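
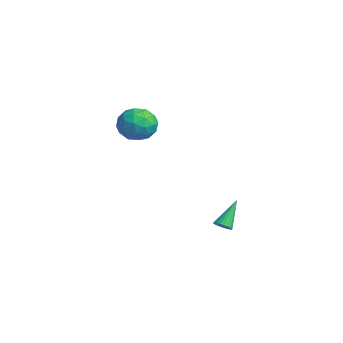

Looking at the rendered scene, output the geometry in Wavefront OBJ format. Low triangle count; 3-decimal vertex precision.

v 4.064 0.872 -0.82
v 4.557 0.945 -0.641
v 3.396 1.908 0.6
v 4.533 1.116 -0.777
v 4.427 1.245 -0.921
v 4.258 1.31 -1.048
v 4.056 1.299 -1.135
v 3.855 1.214 -1.167
v 3.691 1.07 -1.14
v 3.59 0.892 -1.057
v 3.572 0.711 -0.934
v 3.639 0.557 -0.79
v 3.779 0.458 -0.652
v 3.969 0.431 -0.543
v 4.175 0.48 -0.482
v 4.362 0.597 -0.479
v 4.497 0.761 -0.535
v -2.445 -0.827 3.15
v -1.943 -1.219 4.166
v -4.197 -1.301 3.834
v -3.695 -1.693 4.85
v -3.7 -0.521 4.597
v -2.617 -0.228 4.175
v -3.523 -2.292 3.825
v -2.44 -1.999 3.403
v -2.609 -2.125 4.583
v -2.718 -1.03 5.06
v -3.422 -1.49 2.94
v -3.531 -0.395 3.417
v -2.04 -0.982 3.598
v -4.1 -1.538 4.402
v -4.103 -0.85 4.254
v -3.808 -1.08 4.851
v -2.437 -0.399 3.603
v -2.141 -0.63 4.2
v -3.174 -0.219 4.454
v -3.999 -1.89 3.8
v -3.703 -2.121 4.397
v -2.332 -1.44 3.149
v -2.037 -1.67 3.746
v -2.966 -2.301 3.546
v -2.136 -1.744 4.44
v -3.166 -2.023 4.842
v -3.065 -2.374 4.24
v -2.429 -2.202 3.991
v -2.201 -1.101 4.72
v -3.23 -1.38 5.122
v -3.234 -0.691 4.974
v -2.597 -0.519 4.726
v -2.592 -1.633 4.965
v -2.91 -1.14 2.878
v -3.939 -1.419 3.28
v -3.543 -2.001 3.274
v -2.906 -1.829 3.026
v -2.974 -0.497 3.158
v -4.004 -0.776 3.56
v -3.711 -0.318 4.009
v -3.075 -0.146 3.76
v -3.548 -0.887 3.035
f 2 1 4
f 2 4 3
f 4 1 5
f 4 5 3
f 5 1 6
f 5 6 3
f 6 1 7
f 6 7 3
f 7 1 8
f 7 8 3
f 8 1 9
f 8 9 3
f 9 1 10
f 9 10 3
f 10 1 11
f 10 11 3
f 11 1 12
f 11 12 3
f 12 1 13
f 12 13 3
f 13 1 14
f 13 14 3
f 14 1 15
f 14 15 3
f 15 1 16
f 15 16 3
f 16 1 17
f 16 17 3
f 17 1 2
f 17 2 3
f 18 55 34
f 55 29 58
f 34 58 23
f 55 58 34
f 18 34 30
f 34 23 35
f 30 35 19
f 34 35 30
f 18 30 39
f 30 19 40
f 39 40 25
f 30 40 39
f 18 39 51
f 39 25 54
f 51 54 28
f 39 54 51
f 18 51 55
f 51 28 59
f 55 59 29
f 51 59 55
f 19 35 46
f 35 23 49
f 46 49 27
f 35 49 46
f 23 58 36
f 58 29 57
f 36 57 22
f 58 57 36
f 29 59 56
f 59 28 52
f 56 52 20
f 59 52 56
f 28 54 53
f 54 25 41
f 53 41 24
f 54 41 53
f 25 40 45
f 40 19 42
f 45 42 26
f 40 42 45
f 21 47 33
f 47 27 48
f 33 48 22
f 47 48 33
f 21 33 31
f 33 22 32
f 31 32 20
f 33 32 31
f 21 31 38
f 31 20 37
f 38 37 24
f 31 37 38
f 21 38 43
f 38 24 44
f 43 44 26
f 38 44 43
f 21 43 47
f 43 26 50
f 47 50 27
f 43 50 47
f 22 48 36
f 48 27 49
f 36 49 23
f 48 49 36
f 20 32 56
f 32 22 57
f 56 57 29
f 32 57 56
f 24 37 53
f 37 20 52
f 53 52 28
f 37 52 53
f 26 44 45
f 44 24 41
f 45 41 25
f 44 41 45
f 27 50 46
f 50 26 42
f 46 42 19
f 50 42 46



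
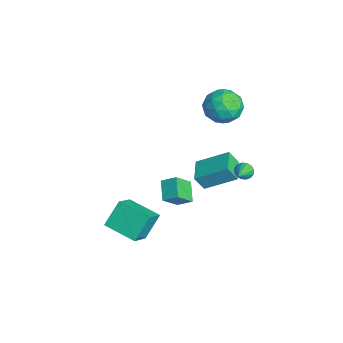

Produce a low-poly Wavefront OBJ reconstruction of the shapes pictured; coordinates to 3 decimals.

v -3.592 3.004 2.853
v -2.809 2.422 3.323
v -4.791 1.878 3.457
v -4.008 1.296 3.927
v -4.253 2.28 4.306
v -3.512 2.976 3.933
v -4.088 1.324 2.847
v -3.347 2.02 2.474
v -3.115 1.384 3.319
v -3.217 1.975 4.221
v -4.383 2.325 2.559
v -4.485 2.916 3.461
v -3.095 2.812 3.036
v -4.505 1.488 3.744
v -4.649 2.066 3.967
v -4.189 1.724 4.244
v -3.508 3.138 3.394
v -3.048 2.796 3.67
v -3.897 2.712 4.248
v -4.552 1.504 3.11
v -4.092 1.162 3.386
v -3.411 2.576 2.536
v -2.951 2.234 2.813
v -3.703 1.588 2.532
v -2.815 1.86 3.309
v -3.52 1.197 3.664
v -3.567 1.214 3.029
v -3.131 1.623 2.81
v -2.875 2.207 3.839
v -3.58 1.545 4.194
v -3.724 2.124 4.417
v -3.288 2.533 4.198
v -3.055 1.597 3.837
v -4.02 2.755 2.586
v -4.725 2.093 2.941
v -4.312 1.767 2.582
v -3.876 2.176 2.363
v -4.08 3.103 3.116
v -4.785 2.44 3.471
v -4.469 2.677 3.97
v -4.033 3.086 3.751
v -4.545 2.703 2.943
v -4.011 -0.921 -2.218
v -3.662 -0.216 -1.74
v -4.436 -0.083 -3.145
v -4.087 0.622 -2.668
v -2.953 -1.042 -2.812
v -2.604 -0.337 -2.335
v -3.378 -0.204 -3.74
v -3.029 0.501 -3.262
v -2.009 2.858 -0.258
v -1.726 2.905 -0.68
v -0.971 2.322 0.378
v -1.69 3.131 -0.548
v -1.74 3.284 -0.339
v -1.862 3.322 -0.108
v -2.023 3.236 0.083
v -2.18 3.049 0.182
v -2.292 2.811 0.163
v -2.328 2.585 0.031
v -2.278 2.432 -0.178
v -2.156 2.393 -0.409
v -1.995 2.479 -0.6
v -1.837 2.666 -0.699
v -2.726 -2.73 -2.21
v -1.711 -3.427 -1.286
v -1.519 -1.442 -2.565
v -0.504 -2.139 -1.641
v -2.196 -3.561 -3.419
v -1.181 -4.258 -2.495
v -0.989 -2.273 -3.774
v 0.026 -2.97 -2.85
v -3.655 1.286 -1.534
v -3.706 0.792 -0.7
v -3.154 2.849 -0.577
v -3.205 2.356 0.256
v -2.355 0.944 -1.656
v -2.406 0.451 -0.823
v -1.854 2.508 -0.7
v -1.905 2.014 0.134
f 1 38 17
f 38 12 41
f 17 41 6
f 38 41 17
f 1 17 13
f 17 6 18
f 13 18 2
f 17 18 13
f 1 13 22
f 13 2 23
f 22 23 8
f 13 23 22
f 1 22 34
f 22 8 37
f 34 37 11
f 22 37 34
f 1 34 38
f 34 11 42
f 38 42 12
f 34 42 38
f 2 18 29
f 18 6 32
f 29 32 10
f 18 32 29
f 6 41 19
f 41 12 40
f 19 40 5
f 41 40 19
f 12 42 39
f 42 11 35
f 39 35 3
f 42 35 39
f 11 37 36
f 37 8 24
f 36 24 7
f 37 24 36
f 8 23 28
f 23 2 25
f 28 25 9
f 23 25 28
f 4 30 16
f 30 10 31
f 16 31 5
f 30 31 16
f 4 16 14
f 16 5 15
f 14 15 3
f 16 15 14
f 4 14 21
f 14 3 20
f 21 20 7
f 14 20 21
f 4 21 26
f 21 7 27
f 26 27 9
f 21 27 26
f 4 26 30
f 26 9 33
f 30 33 10
f 26 33 30
f 5 31 19
f 31 10 32
f 19 32 6
f 31 32 19
f 3 15 39
f 15 5 40
f 39 40 12
f 15 40 39
f 7 20 36
f 20 3 35
f 36 35 11
f 20 35 36
f 9 27 28
f 27 7 24
f 28 24 8
f 27 24 28
f 10 33 29
f 33 9 25
f 29 25 2
f 33 25 29
f 44 46 43
f 47 44 43
f 43 46 45
f 45 47 43
f 44 50 46
f 48 44 47
f 48 50 44
f 46 50 45
f 49 47 45
f 45 50 49
f 49 48 47
f 50 48 49
f 52 51 54
f 52 54 53
f 54 51 55
f 54 55 53
f 55 51 56
f 55 56 53
f 56 51 57
f 56 57 53
f 57 51 58
f 57 58 53
f 58 51 59
f 58 59 53
f 59 51 60
f 59 60 53
f 60 51 61
f 60 61 53
f 61 51 62
f 61 62 53
f 62 51 63
f 62 63 53
f 63 51 64
f 63 64 53
f 64 51 52
f 64 52 53
f 66 68 65
f 69 66 65
f 65 68 67
f 67 69 65
f 66 72 68
f 70 66 69
f 70 72 66
f 68 72 67
f 71 69 67
f 67 72 71
f 71 70 69
f 72 70 71
f 74 76 73
f 77 74 73
f 73 76 75
f 75 77 73
f 74 80 76
f 78 74 77
f 78 80 74
f 76 80 75
f 79 77 75
f 75 80 79
f 79 78 77
f 80 78 79



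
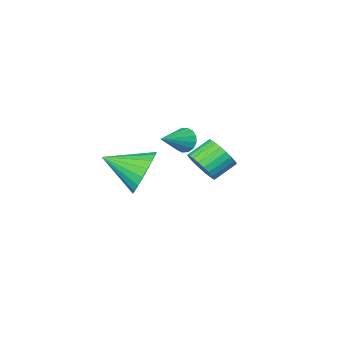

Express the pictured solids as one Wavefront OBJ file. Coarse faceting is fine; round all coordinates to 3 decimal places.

v -1.118 0.383 0.017
v -0.736 0.198 0.659
v -1.679 0.211 1.225
v -2.062 0.397 0.583
v -0.726 0.498 0.669
v -1.669 0.511 1.235
v -0.775 0.78 0.58
v -1.718 0.794 1.146
v -0.877 1.003 0.406
v -1.82 1.016 0.971
v -1.015 1.13 0.172
v -1.958 1.144 0.737
v -1.169 1.145 -0.086
v -2.112 1.158 0.48
v -1.316 1.043 -0.328
v -2.259 1.056 0.238
v -1.432 0.841 -0.517
v -2.375 0.854 0.049
v -1.501 0.569 -0.625
v -2.444 0.582 -0.059
v -1.511 0.269 -0.635
v -2.454 0.282 -0.069
v -1.462 -0.014 -0.546
v -2.405 -0 0.02
v -1.36 -0.236 -0.371
v -2.303 -0.223 0.194
v -1.222 -0.364 -0.137
v -2.165 -0.35 0.428
v -1.068 -0.378 0.12
v -2.011 -0.365 0.686
v -0.921 -0.276 0.362
v -1.864 -0.263 0.928
v -0.805 -0.074 0.551
v -1.748 -0.061 1.117
v -0.155 0.822 2
v 0.116 0.693 1.515
v 1.035 1.138 2.58
v 0.05 0.98 1.493
v -0.07 1.225 1.606
v -0.213 1.361 1.825
v -0.34 1.353 2.091
v -0.418 1.202 2.333
v -0.425 0.95 2.486
v -0.36 0.663 2.508
v -0.239 0.419 2.395
v -0.096 0.282 2.176
v 0.031 0.291 1.91
v 0.109 0.441 1.668
v 2.451 2.517 1.989
v 3.089 2.808 1.276
v 3.609 1.503 2.611
v 3.166 3.083 1.579
v 3.12 3.259 1.953
v 2.957 3.307 2.333
v 2.708 3.218 2.653
v 2.413 3.008 2.859
v 2.126 2.713 2.914
v 1.894 2.384 2.809
v 1.759 2.078 2.562
v 1.743 1.847 2.217
v 1.85 1.733 1.831
v 2.061 1.754 1.473
v 2.339 1.906 1.205
v 2.636 2.165 1.071
v 2.901 2.484 1.097
f 2 1 5
f 2 5 3
f 3 5 6
f 3 6 4
f 5 1 7
f 5 7 6
f 6 7 8
f 6 8 4
f 7 1 9
f 7 9 8
f 8 9 10
f 8 10 4
f 9 1 11
f 9 11 10
f 10 11 12
f 10 12 4
f 11 1 13
f 11 13 12
f 12 13 14
f 12 14 4
f 13 1 15
f 13 15 14
f 14 15 16
f 14 16 4
f 15 1 17
f 15 17 16
f 16 17 18
f 16 18 4
f 17 1 19
f 17 19 18
f 18 19 20
f 18 20 4
f 19 1 21
f 19 21 20
f 20 21 22
f 20 22 4
f 21 1 23
f 21 23 22
f 22 23 24
f 22 24 4
f 23 1 25
f 23 25 24
f 24 25 26
f 24 26 4
f 25 1 27
f 25 27 26
f 26 27 28
f 26 28 4
f 27 1 29
f 27 29 28
f 28 29 30
f 28 30 4
f 29 1 31
f 29 31 30
f 30 31 32
f 30 32 4
f 31 1 33
f 31 33 32
f 32 33 34
f 32 34 4
f 33 1 2
f 33 2 34
f 34 2 3
f 34 3 4
f 36 35 38
f 36 38 37
f 38 35 39
f 38 39 37
f 39 35 40
f 39 40 37
f 40 35 41
f 40 41 37
f 41 35 42
f 41 42 37
f 42 35 43
f 42 43 37
f 43 35 44
f 43 44 37
f 44 35 45
f 44 45 37
f 45 35 46
f 45 46 37
f 46 35 47
f 46 47 37
f 47 35 48
f 47 48 37
f 48 35 36
f 48 36 37
f 50 49 52
f 50 52 51
f 52 49 53
f 52 53 51
f 53 49 54
f 53 54 51
f 54 49 55
f 54 55 51
f 55 49 56
f 55 56 51
f 56 49 57
f 56 57 51
f 57 49 58
f 57 58 51
f 58 49 59
f 58 59 51
f 59 49 60
f 59 60 51
f 60 49 61
f 60 61 51
f 61 49 62
f 61 62 51
f 62 49 63
f 62 63 51
f 63 49 64
f 63 64 51
f 64 49 65
f 64 65 51
f 65 49 50
f 65 50 51



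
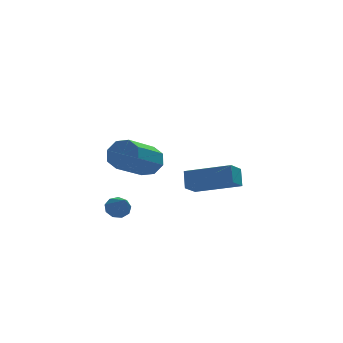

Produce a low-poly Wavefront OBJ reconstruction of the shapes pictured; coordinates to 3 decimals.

v -1.637 0.074 -0.78
v -1.107 0.081 -0.805
v -1.583 -0.974 0.1
v -1.222 0.298 -0.538
v -1.53 0.411 -0.385
v -1.889 0.366 -0.417
v -2.129 0.185 -0.619
v -2.139 -0.048 -0.896
v -1.914 -0.224 -1.119
v -1.559 -0.261 -1.184
v -1.24 -0.14 -1.059
v 2.632 4.303 -2.417
v 2.041 3.731 -1.866
v 2.74 4.876 -1.705
v 2.149 4.304 -1.154
v 4.331 3.176 -1.766
v 3.74 2.604 -1.215
v 4.439 3.749 -1.054
v 3.848 3.177 -0.503
v -0.421 0.152 1.563
v -0.121 0.375 2.19
v -1.358 -0.688 3.163
v -1.659 -0.912 2.537
v -0.538 0.707 2.023
v -1.775 -0.356 2.996
v -0.886 0.714 1.586
v -2.124 -0.35 2.559
v -0.963 0.391 1.137
v -2.2 -0.672 2.11
v -0.722 -0.072 0.937
v -1.959 -1.135 1.91
v -0.305 -0.404 1.104
v -1.542 -1.467 2.077
v 0.044 -0.41 1.541
v -1.194 -1.474 2.514
v 0.12 -0.088 1.99
v -1.117 -1.151 2.963
f 2 1 4
f 2 4 3
f 4 1 5
f 4 5 3
f 5 1 6
f 5 6 3
f 6 1 7
f 6 7 3
f 7 1 8
f 7 8 3
f 8 1 9
f 8 9 3
f 9 1 10
f 9 10 3
f 10 1 11
f 10 11 3
f 11 1 2
f 11 2 3
f 13 15 12
f 16 13 12
f 12 15 14
f 14 16 12
f 13 19 15
f 17 13 16
f 17 19 13
f 15 19 14
f 18 16 14
f 14 19 18
f 18 17 16
f 19 17 18
f 21 20 24
f 21 24 22
f 22 24 25
f 22 25 23
f 24 20 26
f 24 26 25
f 25 26 27
f 25 27 23
f 26 20 28
f 26 28 27
f 27 28 29
f 27 29 23
f 28 20 30
f 28 30 29
f 29 30 31
f 29 31 23
f 30 20 32
f 30 32 31
f 31 32 33
f 31 33 23
f 32 20 34
f 32 34 33
f 33 34 35
f 33 35 23
f 34 20 36
f 34 36 35
f 35 36 37
f 35 37 23
f 36 20 21
f 36 21 37
f 37 21 22
f 37 22 23



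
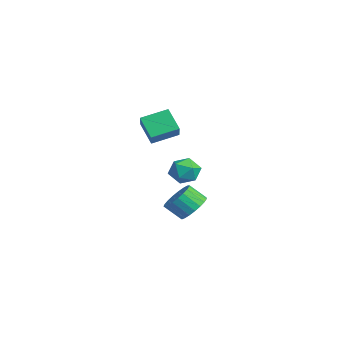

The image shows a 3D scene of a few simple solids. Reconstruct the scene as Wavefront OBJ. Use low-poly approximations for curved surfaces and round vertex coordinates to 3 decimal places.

v 1.711 1.659 -0.898
v 2.124 1.964 -0.091
v 1.836 0.196 -0.409
v 2.249 0.501 0.398
v 1.323 0.68 0.237
v 1.246 1.585 -0.065
v 2.714 0.575 -0.435
v 2.637 1.48 -0.737
v 2.744 1.294 0.195
v 1.885 1.359 0.611
v 2.075 0.801 -1.111
v 1.216 0.866 -0.695
v 0.443 -0.32 1.339
v -0.495 -0.665 2.471
v 0.494 1.216 1.85
v -0.445 0.871 2.981
v 1.625 -0.651 2.219
v 0.686 -0.996 3.35
v 1.675 0.885 2.729
v 0.737 0.54 3.861
v -1.09 2.507 -4.415
v -0.421 1.809 -4.8
v -0.822 0.935 -3.91
v -1.49 1.633 -3.525
v -0.182 2.006 -4.498
v -0.583 1.132 -3.609
v -0.1 2.29 -4.182
v -0.5 1.416 -3.293
v -0.188 2.611 -3.907
v -0.589 1.737 -3.017
v -0.433 2.914 -3.719
v -0.833 2.04 -2.829
v -0.791 3.147 -3.651
v -1.192 2.273 -2.762
v -1.201 3.269 -3.716
v -1.601 2.395 -2.826
v -1.592 3.26 -3.901
v -1.992 2.385 -3.012
v -1.895 3.12 -4.176
v -2.296 2.246 -3.286
v -2.06 2.874 -4.491
v -2.46 2 -3.601
v -2.057 2.565 -4.793
v -2.457 1.691 -3.904
v -1.886 2.246 -5.03
v -2.287 1.371 -4.141
v -1.578 1.972 -5.161
v -1.979 1.098 -4.271
v -1.186 1.79 -5.162
v -1.586 0.916 -4.273
v -0.776 1.733 -5.035
v -1.177 0.859 -4.145
f 1 12 6
f 1 6 2
f 1 2 8
f 1 8 11
f 1 11 12
f 2 6 10
f 6 12 5
f 12 11 3
f 11 8 7
f 8 2 9
f 4 10 5
f 4 5 3
f 4 3 7
f 4 7 9
f 4 9 10
f 5 10 6
f 3 5 12
f 7 3 11
f 9 7 8
f 10 9 2
f 14 16 13
f 17 14 13
f 13 16 15
f 15 17 13
f 14 20 16
f 18 14 17
f 18 20 14
f 16 20 15
f 19 17 15
f 15 20 19
f 19 18 17
f 20 18 19
f 22 21 25
f 22 25 23
f 23 25 26
f 23 26 24
f 25 21 27
f 25 27 26
f 26 27 28
f 26 28 24
f 27 21 29
f 27 29 28
f 28 29 30
f 28 30 24
f 29 21 31
f 29 31 30
f 30 31 32
f 30 32 24
f 31 21 33
f 31 33 32
f 32 33 34
f 32 34 24
f 33 21 35
f 33 35 34
f 34 35 36
f 34 36 24
f 35 21 37
f 35 37 36
f 36 37 38
f 36 38 24
f 37 21 39
f 37 39 38
f 38 39 40
f 38 40 24
f 39 21 41
f 39 41 40
f 40 41 42
f 40 42 24
f 41 21 43
f 41 43 42
f 42 43 44
f 42 44 24
f 43 21 45
f 43 45 44
f 44 45 46
f 44 46 24
f 45 21 47
f 45 47 46
f 46 47 48
f 46 48 24
f 47 21 49
f 47 49 48
f 48 49 50
f 48 50 24
f 49 21 51
f 49 51 50
f 50 51 52
f 50 52 24
f 51 21 22
f 51 22 52
f 52 22 23
f 52 23 24



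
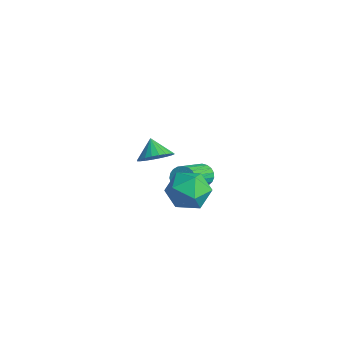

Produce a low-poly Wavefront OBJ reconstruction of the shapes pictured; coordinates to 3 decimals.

v -1.202 4.149 -3.511
v -1.011 3.843 -4.099
v -0.186 2.205 -2.977
v -0.378 2.511 -2.389
v -0.78 4.002 -4.036
v 0.044 2.363 -2.915
v -0.622 4.186 -3.883
v 0.202 2.548 -2.761
v -0.565 4.364 -3.665
v 0.259 2.726 -2.544
v -0.618 4.505 -3.421
v 0.207 2.866 -2.299
v -0.772 4.584 -3.192
v 0.053 2.946 -2.07
v -1 4.588 -3.018
v -0.175 2.95 -1.897
v -1.263 4.516 -2.93
v -0.439 2.878 -1.808
v -1.516 4.381 -2.942
v -0.691 2.743 -1.82
v -1.714 4.206 -3.052
v -0.89 2.567 -1.93
v -1.824 4.021 -3.242
v -1 2.382 -2.12
v -1.827 3.858 -3.478
v -1.002 2.219 -2.356
v -1.721 3.745 -3.72
v -0.897 2.107 -2.598
v -1.526 3.703 -3.925
v -0.701 2.064 -2.804
v -1.275 3.737 -4.06
v -0.45 2.099 -2.938
v 2.966 -1.004 3.021
v 3.585 -0.838 3.61
v 2.214 -0.816 3.759
v 3.533 -0.529 3.479
v 3.396 -0.292 3.278
v 3.192 -0.164 3.038
v 2.955 -0.163 2.796
v 2.719 -0.291 2.588
v 2.52 -0.527 2.446
v 2.39 -0.836 2.391
v 2.347 -1.17 2.433
v 2.399 -1.479 2.564
v 2.536 -1.715 2.764
v 2.74 -1.844 3.004
v 2.977 -1.844 3.246
v 3.213 -1.717 3.454
v 3.412 -1.481 3.596
v 3.542 -1.172 3.651
v 1.434 2.591 -2.233
v 2.289 2.497 -1.37
v 0.751 0.803 -1.75
v 1.606 0.709 -0.887
v 0.695 1.509 -0.757
v 1.117 2.614 -1.056
v 1.923 0.686 -2.064
v 2.345 1.791 -2.363
v 2.592 1.32 -1.265
v 1.833 1.828 -0.457
v 1.207 1.472 -2.663
v 0.448 1.98 -1.855
f 2 1 5
f 2 5 3
f 3 5 6
f 3 6 4
f 5 1 7
f 5 7 6
f 6 7 8
f 6 8 4
f 7 1 9
f 7 9 8
f 8 9 10
f 8 10 4
f 9 1 11
f 9 11 10
f 10 11 12
f 10 12 4
f 11 1 13
f 11 13 12
f 12 13 14
f 12 14 4
f 13 1 15
f 13 15 14
f 14 15 16
f 14 16 4
f 15 1 17
f 15 17 16
f 16 17 18
f 16 18 4
f 17 1 19
f 17 19 18
f 18 19 20
f 18 20 4
f 19 1 21
f 19 21 20
f 20 21 22
f 20 22 4
f 21 1 23
f 21 23 22
f 22 23 24
f 22 24 4
f 23 1 25
f 23 25 24
f 24 25 26
f 24 26 4
f 25 1 27
f 25 27 26
f 26 27 28
f 26 28 4
f 27 1 29
f 27 29 28
f 28 29 30
f 28 30 4
f 29 1 31
f 29 31 30
f 30 31 32
f 30 32 4
f 31 1 2
f 31 2 32
f 32 2 3
f 32 3 4
f 34 33 36
f 34 36 35
f 36 33 37
f 36 37 35
f 37 33 38
f 37 38 35
f 38 33 39
f 38 39 35
f 39 33 40
f 39 40 35
f 40 33 41
f 40 41 35
f 41 33 42
f 41 42 35
f 42 33 43
f 42 43 35
f 43 33 44
f 43 44 35
f 44 33 45
f 44 45 35
f 45 33 46
f 45 46 35
f 46 33 47
f 46 47 35
f 47 33 48
f 47 48 35
f 48 33 49
f 48 49 35
f 49 33 50
f 49 50 35
f 50 33 34
f 50 34 35
f 51 62 56
f 51 56 52
f 51 52 58
f 51 58 61
f 51 61 62
f 52 56 60
f 56 62 55
f 62 61 53
f 61 58 57
f 58 52 59
f 54 60 55
f 54 55 53
f 54 53 57
f 54 57 59
f 54 59 60
f 55 60 56
f 53 55 62
f 57 53 61
f 59 57 58
f 60 59 52



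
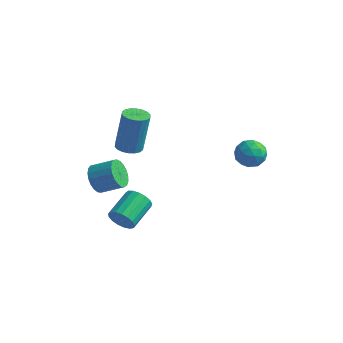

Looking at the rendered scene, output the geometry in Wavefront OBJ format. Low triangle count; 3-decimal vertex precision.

v -1.505 -1.184 0.126
v -1.203 -1.652 0.182
v -1.054 -1.345 1.95
v -1.355 -0.876 1.894
v -1.029 -1.479 0.138
v -0.88 -1.172 1.905
v -0.95 -1.248 0.091
v -0.8 -0.941 1.858
v -0.98 -1.004 0.051
v -0.83 -0.697 1.818
v -1.114 -0.795 0.026
v -0.964 -0.488 1.793
v -1.326 -0.664 0.021
v -1.176 -0.356 1.788
v -1.573 -0.635 0.037
v -1.423 -0.328 1.804
v -1.806 -0.715 0.07
v -1.657 -0.408 1.838
v -1.98 -0.888 0.115
v -1.831 -0.581 1.882
v -2.06 -1.119 0.162
v -1.91 -0.812 1.929
v -2.03 -1.363 0.202
v -1.88 -1.056 1.969
v -1.896 -1.572 0.227
v -1.746 -1.265 1.994
v -1.684 -1.704 0.232
v -1.534 -1.396 1.999
v -1.437 -1.732 0.216
v -1.287 -1.425 1.983
v -1.556 -1.71 -3.953
v -1.273 -1.534 -4.464
v -1.301 -0.253 -4.038
v -1.584 -0.43 -3.527
v -1.557 -1.518 -4.532
v -1.585 -0.237 -4.106
v -1.84 -1.546 -4.467
v -1.868 -0.265 -4.041
v -2.058 -1.611 -4.285
v -2.086 -0.33 -3.859
v -2.161 -1.699 -4.026
v -2.19 -0.419 -3.6
v -2.126 -1.79 -3.751
v -2.154 -0.509 -3.325
v -1.96 -1.863 -3.522
v -1.988 -0.582 -3.096
v -1.701 -1.9 -3.392
v -1.729 -0.619 -2.966
v -1.409 -1.894 -3.39
v -1.437 -0.614 -2.964
v -1.151 -1.846 -3.517
v -1.179 -0.566 -3.092
v -0.985 -1.767 -3.745
v -1.014 -0.486 -3.319
v -0.951 -1.675 -4.019
v -0.979 -0.394 -3.593
v -1.054 -1.591 -4.279
v -1.083 -0.31 -3.853
v 1.575 1.904 -0.756
v 2.098 2.334 -0.909
v 2.302 1.186 -0.291
v 2.825 1.616 -0.444
v 2.36 1.793 0.04
v 1.91 2.237 -0.248
v 2.49 1.283 -0.952
v 2.04 1.727 -1.24
v 2.663 1.951 -1.03
v 2.583 2.266 -0.417
v 1.817 1.254 -0.783
v 1.737 1.569 -0.17
v 1.772 2.182 -0.873
v 2.628 1.338 -0.327
v 2.354 1.442 -0.043
v 2.661 1.695 -0.132
v 1.662 2.125 -0.484
v 1.969 2.378 -0.574
v 2.124 2.06 -0.017
v 2.431 1.142 -0.626
v 2.738 1.395 -0.716
v 1.739 1.825 -1.068
v 2.046 2.078 -1.157
v 2.276 1.46 -1.183
v 2.412 2.21 -1.034
v 2.839 1.787 -0.761
v 2.642 1.592 -1.06
v 2.378 1.853 -1.229
v 2.365 2.395 -0.674
v 2.792 1.973 -0.401
v 2.519 2.077 -0.117
v 2.255 2.338 -0.285
v 2.697 2.169 -0.745
v 1.608 1.547 -0.799
v 2.035 1.125 -0.526
v 2.145 1.182 -0.915
v 1.881 1.443 -1.083
v 1.561 1.733 -0.439
v 1.988 1.31 -0.166
v 2.022 1.667 0.029
v 1.758 1.928 -0.14
v 1.703 1.351 -0.455
v -2.723 -1.689 -1.956
v -2.523 -1.406 -2.54
v -1.656 -1.047 -2.069
v -1.857 -1.331 -1.484
v -2.673 -1.198 -2.423
v -1.806 -0.839 -1.951
v -2.832 -1.074 -2.224
v -1.965 -0.715 -1.753
v -2.972 -1.057 -1.979
v -2.105 -0.698 -1.508
v -3.07 -1.149 -1.73
v -2.203 -0.79 -1.259
v -3.107 -1.335 -1.52
v -2.24 -0.976 -1.049
v -3.078 -1.582 -1.386
v -2.211 -1.223 -0.914
v -2.988 -1.847 -1.349
v -2.121 -1.489 -0.878
v -2.852 -2.085 -1.418
v -1.985 -1.727 -0.947
v -2.694 -2.255 -1.58
v -1.827 -1.897 -1.108
v -2.541 -2.327 -1.806
v -1.674 -1.968 -1.335
v -2.419 -2.289 -2.059
v -1.552 -1.93 -1.587
v -2.351 -2.147 -2.294
v -1.484 -1.788 -1.822
v -2.346 -1.926 -2.47
v -1.479 -1.567 -1.998
v -2.407 -1.664 -2.557
v -1.54 -1.305 -2.086
f 2 1 5
f 2 5 3
f 3 5 6
f 3 6 4
f 5 1 7
f 5 7 6
f 6 7 8
f 6 8 4
f 7 1 9
f 7 9 8
f 8 9 10
f 8 10 4
f 9 1 11
f 9 11 10
f 10 11 12
f 10 12 4
f 11 1 13
f 11 13 12
f 12 13 14
f 12 14 4
f 13 1 15
f 13 15 14
f 14 15 16
f 14 16 4
f 15 1 17
f 15 17 16
f 16 17 18
f 16 18 4
f 17 1 19
f 17 19 18
f 18 19 20
f 18 20 4
f 19 1 21
f 19 21 20
f 20 21 22
f 20 22 4
f 21 1 23
f 21 23 22
f 22 23 24
f 22 24 4
f 23 1 25
f 23 25 24
f 24 25 26
f 24 26 4
f 25 1 27
f 25 27 26
f 26 27 28
f 26 28 4
f 27 1 29
f 27 29 28
f 28 29 30
f 28 30 4
f 29 1 2
f 29 2 30
f 30 2 3
f 30 3 4
f 32 31 35
f 32 35 33
f 33 35 36
f 33 36 34
f 35 31 37
f 35 37 36
f 36 37 38
f 36 38 34
f 37 31 39
f 37 39 38
f 38 39 40
f 38 40 34
f 39 31 41
f 39 41 40
f 40 41 42
f 40 42 34
f 41 31 43
f 41 43 42
f 42 43 44
f 42 44 34
f 43 31 45
f 43 45 44
f 44 45 46
f 44 46 34
f 45 31 47
f 45 47 46
f 46 47 48
f 46 48 34
f 47 31 49
f 47 49 48
f 48 49 50
f 48 50 34
f 49 31 51
f 49 51 50
f 50 51 52
f 50 52 34
f 51 31 53
f 51 53 52
f 52 53 54
f 52 54 34
f 53 31 55
f 53 55 54
f 54 55 56
f 54 56 34
f 55 31 57
f 55 57 56
f 56 57 58
f 56 58 34
f 57 31 32
f 57 32 58
f 58 32 33
f 58 33 34
f 59 96 75
f 96 70 99
f 75 99 64
f 96 99 75
f 59 75 71
f 75 64 76
f 71 76 60
f 75 76 71
f 59 71 80
f 71 60 81
f 80 81 66
f 71 81 80
f 59 80 92
f 80 66 95
f 92 95 69
f 80 95 92
f 59 92 96
f 92 69 100
f 96 100 70
f 92 100 96
f 60 76 87
f 76 64 90
f 87 90 68
f 76 90 87
f 64 99 77
f 99 70 98
f 77 98 63
f 99 98 77
f 70 100 97
f 100 69 93
f 97 93 61
f 100 93 97
f 69 95 94
f 95 66 82
f 94 82 65
f 95 82 94
f 66 81 86
f 81 60 83
f 86 83 67
f 81 83 86
f 62 88 74
f 88 68 89
f 74 89 63
f 88 89 74
f 62 74 72
f 74 63 73
f 72 73 61
f 74 73 72
f 62 72 79
f 72 61 78
f 79 78 65
f 72 78 79
f 62 79 84
f 79 65 85
f 84 85 67
f 79 85 84
f 62 84 88
f 84 67 91
f 88 91 68
f 84 91 88
f 63 89 77
f 89 68 90
f 77 90 64
f 89 90 77
f 61 73 97
f 73 63 98
f 97 98 70
f 73 98 97
f 65 78 94
f 78 61 93
f 94 93 69
f 78 93 94
f 67 85 86
f 85 65 82
f 86 82 66
f 85 82 86
f 68 91 87
f 91 67 83
f 87 83 60
f 91 83 87
f 102 101 105
f 102 105 103
f 103 105 106
f 103 106 104
f 105 101 107
f 105 107 106
f 106 107 108
f 106 108 104
f 107 101 109
f 107 109 108
f 108 109 110
f 108 110 104
f 109 101 111
f 109 111 110
f 110 111 112
f 110 112 104
f 111 101 113
f 111 113 112
f 112 113 114
f 112 114 104
f 113 101 115
f 113 115 114
f 114 115 116
f 114 116 104
f 115 101 117
f 115 117 116
f 116 117 118
f 116 118 104
f 117 101 119
f 117 119 118
f 118 119 120
f 118 120 104
f 119 101 121
f 119 121 120
f 120 121 122
f 120 122 104
f 121 101 123
f 121 123 122
f 122 123 124
f 122 124 104
f 123 101 125
f 123 125 124
f 124 125 126
f 124 126 104
f 125 101 127
f 125 127 126
f 126 127 128
f 126 128 104
f 127 101 129
f 127 129 128
f 128 129 130
f 128 130 104
f 129 101 131
f 129 131 130
f 130 131 132
f 130 132 104
f 131 101 102
f 131 102 132
f 132 102 103
f 132 103 104



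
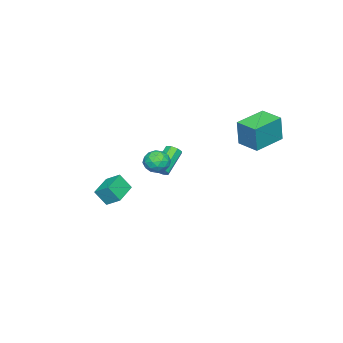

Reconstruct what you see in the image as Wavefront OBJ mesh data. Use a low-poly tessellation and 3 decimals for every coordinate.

v -0.871 -3.179 -4.043
v -0.639 -3.779 -3.126
v -0.858 -2.316 -3.481
v -0.626 -2.916 -2.564
v 0.606 -3.024 -4.316
v 0.838 -3.624 -3.399
v 0.619 -2.161 -3.754
v 0.851 -2.761 -2.837
v -5.129 3.418 0.299
v -4.878 3.423 1.96
v -4.702 4.707 0.23
v -4.451 4.713 1.891
v -3.329 2.807 0.029
v -3.078 2.813 1.69
v -2.902 4.097 -0.04
v -2.651 4.102 1.621
v 3.052 1.872 1.634
v 3.569 1.794 1.086
v 2.351 1.026 1.094
v 2.868 0.948 0.546
v 3.022 0.71 1.248
v 3.455 1.233 1.582
v 2.465 1.587 0.598
v 2.898 2.11 0.932
v 3.206 1.618 0.446
v 3.55 1.076 0.848
v 2.37 1.744 1.332
v 2.714 1.202 1.734
v 3.372 1.907 1.408
v 2.548 0.913 0.772
v 2.638 0.773 1.185
v 2.942 0.727 0.863
v 3.305 1.578 1.699
v 3.609 1.532 1.377
v 3.287 0.895 1.472
v 2.311 1.288 0.803
v 2.615 1.242 0.481
v 2.978 2.093 1.317
v 3.282 2.047 0.995
v 2.633 1.925 0.708
v 3.463 1.758 0.709
v 3.05 1.26 0.392
v 2.814 1.636 0.422
v 3.068 1.943 0.619
v 3.665 1.439 0.945
v 3.253 0.942 0.628
v 3.343 0.802 1.04
v 3.598 1.11 1.237
v 3.451 1.336 0.569
v 2.667 1.878 1.552
v 2.255 1.381 1.235
v 2.322 1.71 0.943
v 2.577 2.018 1.14
v 2.87 1.56 1.788
v 2.457 1.062 1.471
v 2.852 0.877 1.561
v 3.106 1.184 1.758
v 2.469 1.484 1.611
v -2.799 -1.642 -2.956
v -2.568 -1.28 -2.68
v -3.951 -1.216 -1.609
v -4.181 -1.578 -1.884
v -2.785 -1.132 -2.969
v -4.168 -1.068 -1.898
v -3.01 -1.283 -3.25
v -4.393 -1.219 -2.179
v -3.111 -1.644 -3.359
v -4.494 -1.58 -2.287
v -3.029 -2.004 -3.231
v -4.412 -1.94 -2.16
v -2.812 -2.152 -2.942
v -4.195 -2.088 -1.871
v -2.587 -2.001 -2.661
v -3.97 -1.937 -1.59
v -2.486 -1.64 -2.553
v -3.869 -1.576 -1.481
f 2 4 1
f 5 2 1
f 1 4 3
f 3 5 1
f 2 8 4
f 6 2 5
f 6 8 2
f 4 8 3
f 7 5 3
f 3 8 7
f 7 6 5
f 8 6 7
f 10 12 9
f 13 10 9
f 9 12 11
f 11 13 9
f 10 16 12
f 14 10 13
f 14 16 10
f 12 16 11
f 15 13 11
f 11 16 15
f 15 14 13
f 16 14 15
f 17 54 33
f 54 28 57
f 33 57 22
f 54 57 33
f 17 33 29
f 33 22 34
f 29 34 18
f 33 34 29
f 17 29 38
f 29 18 39
f 38 39 24
f 29 39 38
f 17 38 50
f 38 24 53
f 50 53 27
f 38 53 50
f 17 50 54
f 50 27 58
f 54 58 28
f 50 58 54
f 18 34 45
f 34 22 48
f 45 48 26
f 34 48 45
f 22 57 35
f 57 28 56
f 35 56 21
f 57 56 35
f 28 58 55
f 58 27 51
f 55 51 19
f 58 51 55
f 27 53 52
f 53 24 40
f 52 40 23
f 53 40 52
f 24 39 44
f 39 18 41
f 44 41 25
f 39 41 44
f 20 46 32
f 46 26 47
f 32 47 21
f 46 47 32
f 20 32 30
f 32 21 31
f 30 31 19
f 32 31 30
f 20 30 37
f 30 19 36
f 37 36 23
f 30 36 37
f 20 37 42
f 37 23 43
f 42 43 25
f 37 43 42
f 20 42 46
f 42 25 49
f 46 49 26
f 42 49 46
f 21 47 35
f 47 26 48
f 35 48 22
f 47 48 35
f 19 31 55
f 31 21 56
f 55 56 28
f 31 56 55
f 23 36 52
f 36 19 51
f 52 51 27
f 36 51 52
f 25 43 44
f 43 23 40
f 44 40 24
f 43 40 44
f 26 49 45
f 49 25 41
f 45 41 18
f 49 41 45
f 60 59 63
f 60 63 61
f 61 63 64
f 61 64 62
f 63 59 65
f 63 65 64
f 64 65 66
f 64 66 62
f 65 59 67
f 65 67 66
f 66 67 68
f 66 68 62
f 67 59 69
f 67 69 68
f 68 69 70
f 68 70 62
f 69 59 71
f 69 71 70
f 70 71 72
f 70 72 62
f 71 59 73
f 71 73 72
f 72 73 74
f 72 74 62
f 73 59 75
f 73 75 74
f 74 75 76
f 74 76 62
f 75 59 60
f 75 60 76
f 76 60 61
f 76 61 62



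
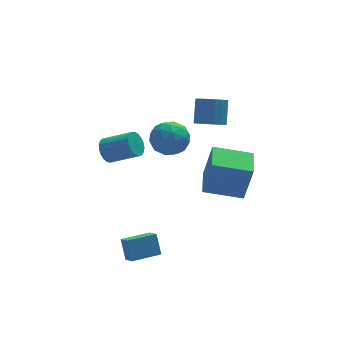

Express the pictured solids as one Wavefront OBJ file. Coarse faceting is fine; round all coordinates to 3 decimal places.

v 0.971 0.897 2.243
v 1.377 1.419 1.741
v 1.715 2.265 2.895
v 1.309 1.743 3.397
v 0.973 1.566 1.752
v 1.312 2.412 2.906
v 0.569 1.534 1.894
v 0.907 2.38 3.048
v 0.272 1.331 2.13
v 0.611 2.177 3.284
v 0.163 1.012 2.396
v 0.502 1.858 3.55
v 0.27 0.662 2.621
v 0.609 1.508 3.775
v 0.565 0.375 2.745
v 0.903 1.221 3.899
v 0.968 0.228 2.734
v 1.307 1.074 3.888
v 1.373 0.26 2.592
v 1.711 1.106 3.746
v 1.669 0.463 2.356
v 2.008 1.309 3.51
v 1.778 0.782 2.09
v 2.117 1.628 3.244
v 1.671 1.132 1.865
v 2.01 1.978 3.019
v -4.456 -4.446 -2.623
v -4.516 -3.822 -1.612
v -4.599 -3.763 -3.054
v -4.659 -3.138 -2.042
v -2.961 -4.182 -2.698
v -3.021 -3.557 -1.686
v -3.104 -3.498 -3.128
v -3.164 -2.874 -2.117
v -1.487 3.028 -0.324
v -1.124 3.482 0.627
v -0.036 1.958 -0.367
v 0.327 2.412 0.584
v -0.58 1.763 0.586
v -1.476 2.424 0.612
v 0.316 3.016 -0.352
v -0.58 3.677 -0.326
v -0.01 3.474 0.61
v -0.564 2.7 1.19
v -0.596 2.74 -0.93
v -1.15 1.966 -0.35
v -1.433 3.349 0.155
v 0.273 2.091 0.105
v -0.26 1.71 0.106
v -0.047 1.976 0.665
v -1.64 2.728 0.147
v -1.427 2.994 0.706
v -1.107 1.984 0.681
v 0.267 2.446 -0.446
v 0.48 2.712 0.113
v -1.113 3.464 -0.405
v -0.9 3.73 0.154
v -0.053 3.456 -0.421
v -0.565 3.611 0.704
v 0.288 2.982 0.679
v 0.282 3.337 0.128
v -0.245 3.726 0.144
v -0.89 3.156 1.045
v -0.037 2.527 1.02
v -0.57 2.145 1.021
v -1.097 2.534 1.036
v -0.235 3.151 1.035
v -1.123 2.913 -0.76
v -0.27 2.284 -0.785
v -0.063 2.906 -0.776
v -0.59 3.295 -0.761
v -1.448 2.458 -0.419
v -0.595 1.829 -0.444
v -0.915 1.714 0.116
v -1.442 2.103 0.132
v -0.925 2.289 -0.775
v -3.952 2.222 0.29
v -3.741 1.906 -0.356
v -2.437 1.141 0.444
v -2.648 1.458 1.09
v -3.581 2.174 -0.36
v -2.277 1.409 0.44
v -3.486 2.45 -0.252
v -2.182 1.686 0.548
v -3.471 2.687 -0.049
v -2.167 1.923 0.751
v -3.539 2.844 0.212
v -2.236 2.079 1.012
v -3.679 2.893 0.486
v -2.375 2.128 1.286
v -3.866 2.826 0.727
v -2.562 2.061 1.527
v -4.068 2.655 0.892
v -2.764 1.89 1.692
v -4.249 2.409 0.953
v -2.946 1.644 1.753
v -4.38 2.13 0.899
v -3.076 1.366 1.699
v -4.436 1.868 0.74
v -3.132 1.104 1.54
v -4.408 1.667 0.503
v -3.105 0.902 1.303
v -4.302 1.562 0.23
v -2.998 0.797 1.03
v -4.135 1.571 -0.034
v -2.832 0.806 0.766
v -3.937 1.693 -0.241
v -2.633 0.928 0.559
v -0.433 -2.489 0.015
v -0.019 -2.637 2.028
v 0.092 -0.873 0.025
v 0.506 -1.02 2.038
v 1.454 -3.1 -0.418
v 1.868 -3.247 1.595
v 1.979 -1.483 -0.408
v 2.393 -1.631 1.605
f 2 1 5
f 2 5 3
f 3 5 6
f 3 6 4
f 5 1 7
f 5 7 6
f 6 7 8
f 6 8 4
f 7 1 9
f 7 9 8
f 8 9 10
f 8 10 4
f 9 1 11
f 9 11 10
f 10 11 12
f 10 12 4
f 11 1 13
f 11 13 12
f 12 13 14
f 12 14 4
f 13 1 15
f 13 15 14
f 14 15 16
f 14 16 4
f 15 1 17
f 15 17 16
f 16 17 18
f 16 18 4
f 17 1 19
f 17 19 18
f 18 19 20
f 18 20 4
f 19 1 21
f 19 21 20
f 20 21 22
f 20 22 4
f 21 1 23
f 21 23 22
f 22 23 24
f 22 24 4
f 23 1 25
f 23 25 24
f 24 25 26
f 24 26 4
f 25 1 2
f 25 2 26
f 26 2 3
f 26 3 4
f 28 30 27
f 31 28 27
f 27 30 29
f 29 31 27
f 28 34 30
f 32 28 31
f 32 34 28
f 30 34 29
f 33 31 29
f 29 34 33
f 33 32 31
f 34 32 33
f 35 72 51
f 72 46 75
f 51 75 40
f 72 75 51
f 35 51 47
f 51 40 52
f 47 52 36
f 51 52 47
f 35 47 56
f 47 36 57
f 56 57 42
f 47 57 56
f 35 56 68
f 56 42 71
f 68 71 45
f 56 71 68
f 35 68 72
f 68 45 76
f 72 76 46
f 68 76 72
f 36 52 63
f 52 40 66
f 63 66 44
f 52 66 63
f 40 75 53
f 75 46 74
f 53 74 39
f 75 74 53
f 46 76 73
f 76 45 69
f 73 69 37
f 76 69 73
f 45 71 70
f 71 42 58
f 70 58 41
f 71 58 70
f 42 57 62
f 57 36 59
f 62 59 43
f 57 59 62
f 38 64 50
f 64 44 65
f 50 65 39
f 64 65 50
f 38 50 48
f 50 39 49
f 48 49 37
f 50 49 48
f 38 48 55
f 48 37 54
f 55 54 41
f 48 54 55
f 38 55 60
f 55 41 61
f 60 61 43
f 55 61 60
f 38 60 64
f 60 43 67
f 64 67 44
f 60 67 64
f 39 65 53
f 65 44 66
f 53 66 40
f 65 66 53
f 37 49 73
f 49 39 74
f 73 74 46
f 49 74 73
f 41 54 70
f 54 37 69
f 70 69 45
f 54 69 70
f 43 61 62
f 61 41 58
f 62 58 42
f 61 58 62
f 44 67 63
f 67 43 59
f 63 59 36
f 67 59 63
f 78 77 81
f 78 81 79
f 79 81 82
f 79 82 80
f 81 77 83
f 81 83 82
f 82 83 84
f 82 84 80
f 83 77 85
f 83 85 84
f 84 85 86
f 84 86 80
f 85 77 87
f 85 87 86
f 86 87 88
f 86 88 80
f 87 77 89
f 87 89 88
f 88 89 90
f 88 90 80
f 89 77 91
f 89 91 90
f 90 91 92
f 90 92 80
f 91 77 93
f 91 93 92
f 92 93 94
f 92 94 80
f 93 77 95
f 93 95 94
f 94 95 96
f 94 96 80
f 95 77 97
f 95 97 96
f 96 97 98
f 96 98 80
f 97 77 99
f 97 99 98
f 98 99 100
f 98 100 80
f 99 77 101
f 99 101 100
f 100 101 102
f 100 102 80
f 101 77 103
f 101 103 102
f 102 103 104
f 102 104 80
f 103 77 105
f 103 105 104
f 104 105 106
f 104 106 80
f 105 77 107
f 105 107 106
f 106 107 108
f 106 108 80
f 107 77 78
f 107 78 108
f 108 78 79
f 108 79 80
f 110 112 109
f 113 110 109
f 109 112 111
f 111 113 109
f 110 116 112
f 114 110 113
f 114 116 110
f 112 116 111
f 115 113 111
f 111 116 115
f 115 114 113
f 116 114 115



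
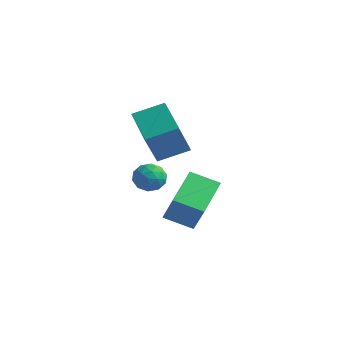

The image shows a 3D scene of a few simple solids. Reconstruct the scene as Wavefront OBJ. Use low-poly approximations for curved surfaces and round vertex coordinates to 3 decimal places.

v 3.986 -1.828 -4.007
v 2.844 -2.496 -3.464
v 3.36 -0.062 -3.15
v 2.219 -0.731 -2.606
v 4.901 -2.209 -2.554
v 3.76 -2.878 -2.01
v 4.276 -0.444 -1.696
v 3.134 -1.112 -1.153
v 3.161 -3.156 0.164
v 3.282 -4.038 1.717
v 1.502 -2.169 0.854
v 1.623 -3.051 2.407
v 4.037 -2.069 0.713
v 4.158 -2.951 2.266
v 2.378 -1.082 1.403
v 2.499 -1.964 2.956
v 2.007 -2.291 -1.369
v 2.733 -2.404 -1.626
v 2.127 -3.276 -0.594
v 2.853 -3.389 -0.851
v 2.686 -2.763 -0.42
v 2.612 -2.154 -0.899
v 2.248 -3.526 -1.321
v 2.174 -2.917 -1.8
v 2.882 -3.167 -1.596
v 3.152 -2.696 -1.039
v 1.708 -2.984 -1.181
v 1.978 -2.513 -0.624
v 2.36 -2.261 -1.565
v 2.5 -3.419 -0.655
v 2.402 -3.051 -0.401
v 2.829 -3.118 -0.552
v 2.288 -2.114 -1.138
v 2.715 -2.181 -1.289
v 2.687 -2.392 -0.58
v 2.145 -3.499 -0.931
v 2.572 -3.566 -1.082
v 2.031 -2.562 -1.668
v 2.458 -2.629 -1.819
v 2.173 -3.288 -1.64
v 2.874 -2.776 -1.699
v 2.944 -3.355 -1.243
v 2.589 -3.435 -1.52
v 2.545 -3.077 -1.801
v 3.033 -2.499 -1.371
v 3.103 -3.078 -0.916
v 3.005 -2.71 -0.663
v 2.961 -2.353 -0.944
v 3.12 -2.948 -1.354
v 1.757 -2.602 -1.304
v 1.827 -3.181 -0.849
v 1.899 -3.327 -1.276
v 1.855 -2.97 -1.557
v 1.916 -2.325 -0.977
v 1.986 -2.904 -0.521
v 2.315 -2.603 -0.419
v 2.271 -2.245 -0.7
v 1.74 -2.732 -0.866
f 2 4 1
f 5 2 1
f 1 4 3
f 3 5 1
f 2 8 4
f 6 2 5
f 6 8 2
f 4 8 3
f 7 5 3
f 3 8 7
f 7 6 5
f 8 6 7
f 10 12 9
f 13 10 9
f 9 12 11
f 11 13 9
f 10 16 12
f 14 10 13
f 14 16 10
f 12 16 11
f 15 13 11
f 11 16 15
f 15 14 13
f 16 14 15
f 17 54 33
f 54 28 57
f 33 57 22
f 54 57 33
f 17 33 29
f 33 22 34
f 29 34 18
f 33 34 29
f 17 29 38
f 29 18 39
f 38 39 24
f 29 39 38
f 17 38 50
f 38 24 53
f 50 53 27
f 38 53 50
f 17 50 54
f 50 27 58
f 54 58 28
f 50 58 54
f 18 34 45
f 34 22 48
f 45 48 26
f 34 48 45
f 22 57 35
f 57 28 56
f 35 56 21
f 57 56 35
f 28 58 55
f 58 27 51
f 55 51 19
f 58 51 55
f 27 53 52
f 53 24 40
f 52 40 23
f 53 40 52
f 24 39 44
f 39 18 41
f 44 41 25
f 39 41 44
f 20 46 32
f 46 26 47
f 32 47 21
f 46 47 32
f 20 32 30
f 32 21 31
f 30 31 19
f 32 31 30
f 20 30 37
f 30 19 36
f 37 36 23
f 30 36 37
f 20 37 42
f 37 23 43
f 42 43 25
f 37 43 42
f 20 42 46
f 42 25 49
f 46 49 26
f 42 49 46
f 21 47 35
f 47 26 48
f 35 48 22
f 47 48 35
f 19 31 55
f 31 21 56
f 55 56 28
f 31 56 55
f 23 36 52
f 36 19 51
f 52 51 27
f 36 51 52
f 25 43 44
f 43 23 40
f 44 40 24
f 43 40 44
f 26 49 45
f 49 25 41
f 45 41 18
f 49 41 45



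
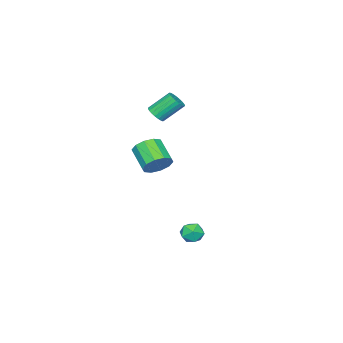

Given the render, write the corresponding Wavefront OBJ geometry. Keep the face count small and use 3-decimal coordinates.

v -0.047 1.217 1.011
v 0.315 0.684 0.554
v -0.25 -0.35 1.311
v -0.613 0.183 1.769
v 0.613 0.792 0.925
v 0.048 -0.241 1.682
v 0.659 1.063 1.329
v 0.094 0.029 2.086
v 0.436 1.392 1.611
v -0.13 0.359 2.369
v 0.027 1.654 1.665
v -0.538 0.621 2.422
v -0.41 1.75 1.469
v -0.975 0.716 2.226
v -0.708 1.641 1.098
v -1.273 0.608 1.855
v -0.754 1.371 0.694
v -1.319 0.337 1.451
v -0.53 1.041 0.411
v -1.096 0.008 1.169
v -0.122 0.779 0.358
v -0.687 -0.254 1.115
v -0.504 3.591 -3.102
v 0.031 3.305 -2.81
v -0.771 2.635 -3.55
v -0.236 2.349 -3.258
v -0.755 2.554 -2.882
v -0.59 3.145 -2.605
v -0.15 2.795 -3.755
v 0.015 3.386 -3.478
v 0.249 2.813 -3.214
v -0.124 2.664 -2.674
v -0.616 3.276 -3.686
v -0.989 3.127 -3.146
v -2.57 -0.7 2.92
v -2.325 -0.989 3.332
v -3.045 -0.23 4.292
v -3.29 0.06 3.88
v -2.177 -0.812 3.302
v -2.897 -0.052 4.263
v -2.097 -0.615 3.207
v -2.816 0.144 4.168
v -2.099 -0.433 3.062
v -2.818 0.326 4.022
v -2.182 -0.297 2.892
v -2.902 0.462 3.853
v -2.333 -0.231 2.727
v -3.052 0.529 3.688
v -2.524 -0.245 2.595
v -3.243 0.514 3.556
v -2.724 -0.339 2.52
v -3.443 0.42 3.48
v -2.897 -0.494 2.513
v -3.616 0.265 3.474
v -3.013 -0.686 2.577
v -3.732 0.073 3.538
v -3.053 -0.879 2.7
v -3.772 -0.12 3.661
v -3.01 -1.042 2.861
v -3.729 -0.283 3.822
v -2.89 -1.145 3.032
v -3.61 -0.386 3.993
v -2.716 -1.171 3.184
v -3.435 -0.412 4.145
v -2.516 -1.116 3.29
v -3.235 -0.357 4.25
f 2 1 5
f 2 5 3
f 3 5 6
f 3 6 4
f 5 1 7
f 5 7 6
f 6 7 8
f 6 8 4
f 7 1 9
f 7 9 8
f 8 9 10
f 8 10 4
f 9 1 11
f 9 11 10
f 10 11 12
f 10 12 4
f 11 1 13
f 11 13 12
f 12 13 14
f 12 14 4
f 13 1 15
f 13 15 14
f 14 15 16
f 14 16 4
f 15 1 17
f 15 17 16
f 16 17 18
f 16 18 4
f 17 1 19
f 17 19 18
f 18 19 20
f 18 20 4
f 19 1 21
f 19 21 20
f 20 21 22
f 20 22 4
f 21 1 2
f 21 2 22
f 22 2 3
f 22 3 4
f 23 34 28
f 23 28 24
f 23 24 30
f 23 30 33
f 23 33 34
f 24 28 32
f 28 34 27
f 34 33 25
f 33 30 29
f 30 24 31
f 26 32 27
f 26 27 25
f 26 25 29
f 26 29 31
f 26 31 32
f 27 32 28
f 25 27 34
f 29 25 33
f 31 29 30
f 32 31 24
f 36 35 39
f 36 39 37
f 37 39 40
f 37 40 38
f 39 35 41
f 39 41 40
f 40 41 42
f 40 42 38
f 41 35 43
f 41 43 42
f 42 43 44
f 42 44 38
f 43 35 45
f 43 45 44
f 44 45 46
f 44 46 38
f 45 35 47
f 45 47 46
f 46 47 48
f 46 48 38
f 47 35 49
f 47 49 48
f 48 49 50
f 48 50 38
f 49 35 51
f 49 51 50
f 50 51 52
f 50 52 38
f 51 35 53
f 51 53 52
f 52 53 54
f 52 54 38
f 53 35 55
f 53 55 54
f 54 55 56
f 54 56 38
f 55 35 57
f 55 57 56
f 56 57 58
f 56 58 38
f 57 35 59
f 57 59 58
f 58 59 60
f 58 60 38
f 59 35 61
f 59 61 60
f 60 61 62
f 60 62 38
f 61 35 63
f 61 63 62
f 62 63 64
f 62 64 38
f 63 35 65
f 63 65 64
f 64 65 66
f 64 66 38
f 65 35 36
f 65 36 66
f 66 36 37
f 66 37 38



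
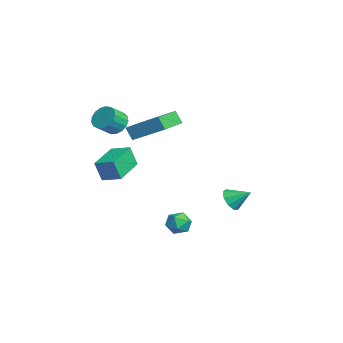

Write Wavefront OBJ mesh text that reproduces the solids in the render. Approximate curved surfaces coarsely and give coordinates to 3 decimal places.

v -0.009 -3.25 2.466
v 0.737 -3.069 2.179
v 1.196 -3.869 2.867
v 0.449 -4.05 3.154
v 0.694 -2.829 2.486
v 1.153 -3.629 3.174
v 0.49 -2.686 2.789
v 0.949 -3.485 3.477
v 0.171 -2.672 3.018
v 0.63 -3.471 3.706
v -0.189 -2.79 3.12
v 0.27 -3.589 3.808
v -0.507 -3.014 3.073
v -0.049 -3.813 3.761
v -0.712 -3.292 2.886
v -0.253 -4.091 3.574
v -0.756 -3.56 2.604
v -0.297 -4.36 3.292
v -0.629 -3.758 2.289
v -0.17 -4.557 2.977
v -0.359 -3.839 2.015
v 0.099 -4.638 2.703
v -0.01 -3.786 1.845
v 0.449 -4.585 2.533
v 0.339 -3.609 1.816
v 0.798 -4.409 2.504
v 0.609 -3.351 1.937
v 1.068 -4.15 2.625
v 1.58 -3.035 2.725
v 2.658 -1.49 3.802
v 0.003 -1.765 2.481
v 1.081 -0.22 3.557
v 1.939 -2.74 1.943
v 3.017 -1.195 3.019
v 0.362 -1.47 1.698
v 1.44 0.075 2.775
v 2.422 -0.287 -3.892
v 2.943 -0.19 -3.28
v 3.377 -0.81 -4.62
v 3.898 -0.713 -4.008
v 3.301 -1.257 -3.949
v 2.711 -0.934 -3.499
v 3.609 -0.066 -4.401
v 3.019 0.257 -3.951
v 3.676 -0.053 -3.594
v 3.486 -0.789 -3.315
v 2.834 -0.211 -4.585
v 2.644 -0.947 -4.306
v 0.125 -3.177 -0.666
v 0.06 -3.566 0.594
v 0.824 -2.268 -0.349
v 0.759 -2.657 0.911
v 1.821 -4.383 -0.951
v 1.756 -4.772 0.309
v 2.52 -3.474 -0.634
v 2.455 -3.863 0.626
v -0.525 3.29 -4.219
v 0.129 3.286 -4.696
v 0.005 4.29 -3.501
v -0.251 3.634 -4.899
v -0.76 3.821 -4.784
v -1.159 3.76 -4.405
v -1.261 3.479 -3.938
v -1.019 3.11 -3.603
v -0.546 2.825 -3.556
v -0.063 2.758 -3.819
v 0.203 2.94 -4.27
f 2 1 5
f 2 5 3
f 3 5 6
f 3 6 4
f 5 1 7
f 5 7 6
f 6 7 8
f 6 8 4
f 7 1 9
f 7 9 8
f 8 9 10
f 8 10 4
f 9 1 11
f 9 11 10
f 10 11 12
f 10 12 4
f 11 1 13
f 11 13 12
f 12 13 14
f 12 14 4
f 13 1 15
f 13 15 14
f 14 15 16
f 14 16 4
f 15 1 17
f 15 17 16
f 16 17 18
f 16 18 4
f 17 1 19
f 17 19 18
f 18 19 20
f 18 20 4
f 19 1 21
f 19 21 20
f 20 21 22
f 20 22 4
f 21 1 23
f 21 23 22
f 22 23 24
f 22 24 4
f 23 1 25
f 23 25 24
f 24 25 26
f 24 26 4
f 25 1 27
f 25 27 26
f 26 27 28
f 26 28 4
f 27 1 2
f 27 2 28
f 28 2 3
f 28 3 4
f 30 32 29
f 33 30 29
f 29 32 31
f 31 33 29
f 30 36 32
f 34 30 33
f 34 36 30
f 32 36 31
f 35 33 31
f 31 36 35
f 35 34 33
f 36 34 35
f 37 48 42
f 37 42 38
f 37 38 44
f 37 44 47
f 37 47 48
f 38 42 46
f 42 48 41
f 48 47 39
f 47 44 43
f 44 38 45
f 40 46 41
f 40 41 39
f 40 39 43
f 40 43 45
f 40 45 46
f 41 46 42
f 39 41 48
f 43 39 47
f 45 43 44
f 46 45 38
f 50 52 49
f 53 50 49
f 49 52 51
f 51 53 49
f 50 56 52
f 54 50 53
f 54 56 50
f 52 56 51
f 55 53 51
f 51 56 55
f 55 54 53
f 56 54 55
f 58 57 60
f 58 60 59
f 60 57 61
f 60 61 59
f 61 57 62
f 61 62 59
f 62 57 63
f 62 63 59
f 63 57 64
f 63 64 59
f 64 57 65
f 64 65 59
f 65 57 66
f 65 66 59
f 66 57 67
f 66 67 59
f 67 57 58
f 67 58 59



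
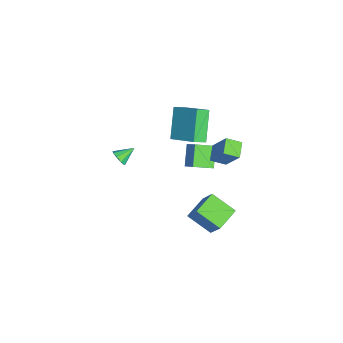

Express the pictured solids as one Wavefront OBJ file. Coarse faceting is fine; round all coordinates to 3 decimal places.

v -1.581 -3.949 0.434
v -1.357 -3.618 0.014
v -1.939 -3.031 0.966
v -1.732 -3.713 -0.074
v -2.036 -3.919 0.076
v -2.128 -4.138 0.393
v -1.964 -4.27 0.729
v -1.62 -4.251 0.928
v -1.259 -4.091 0.895
v -1.048 -3.865 0.646
v -1.087 -3.678 0.298
v 0.641 1.117 3.609
v 1.414 1.758 5.067
v 0.69 1.994 3.197
v 1.463 2.635 4.655
v 1.557 0.885 3.225
v 2.33 1.526 4.683
v 1.606 1.762 2.813
v 2.379 2.403 4.271
v 2.421 1.721 -1.172
v 1.614 0.506 -0.358
v 3.449 2.123 0.448
v 2.642 0.909 1.261
v 3.438 0.771 -1.581
v 2.631 -0.443 -0.768
v 4.466 1.174 0.038
v 3.659 -0.041 0.852
v -3.665 -0.005 -3.047
v -4.773 0.217 -2.044
v -3.812 1.223 -3.481
v -4.919 1.445 -2.478
v -2.821 0.395 -2.202
v -3.928 0.617 -1.199
v -2.967 1.623 -2.636
v -4.075 1.845 -1.633
v -2.639 -0.222 0.788
v -2.275 -0.958 1.286
v -4.092 0.092 2.313
v -3.728 -0.644 2.811
v -1.432 0.984 1.689
v -1.068 0.248 2.187
v -2.885 1.298 3.214
v -2.521 0.562 3.712
f 2 1 4
f 2 4 3
f 4 1 5
f 4 5 3
f 5 1 6
f 5 6 3
f 6 1 7
f 6 7 3
f 7 1 8
f 7 8 3
f 8 1 9
f 8 9 3
f 9 1 10
f 9 10 3
f 10 1 11
f 10 11 3
f 11 1 2
f 11 2 3
f 13 15 12
f 16 13 12
f 12 15 14
f 14 16 12
f 13 19 15
f 17 13 16
f 17 19 13
f 15 19 14
f 18 16 14
f 14 19 18
f 18 17 16
f 19 17 18
f 21 23 20
f 24 21 20
f 20 23 22
f 22 24 20
f 21 27 23
f 25 21 24
f 25 27 21
f 23 27 22
f 26 24 22
f 22 27 26
f 26 25 24
f 27 25 26
f 29 31 28
f 32 29 28
f 28 31 30
f 30 32 28
f 29 35 31
f 33 29 32
f 33 35 29
f 31 35 30
f 34 32 30
f 30 35 34
f 34 33 32
f 35 33 34
f 37 39 36
f 40 37 36
f 36 39 38
f 38 40 36
f 37 43 39
f 41 37 40
f 41 43 37
f 39 43 38
f 42 40 38
f 38 43 42
f 42 41 40
f 43 41 42



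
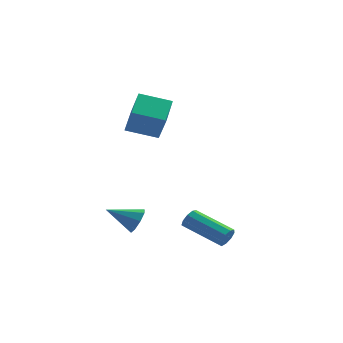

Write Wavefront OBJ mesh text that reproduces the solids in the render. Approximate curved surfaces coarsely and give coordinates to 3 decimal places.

v 3.595 -0.356 -4.181
v 3.879 -0.135 -3.764
v 2.108 0.698 -3.003
v 1.825 0.476 -3.419
v 3.867 0.105 -4.054
v 2.096 0.938 -3.292
v 3.728 0.129 -4.403
v 1.957 0.962 -3.641
v 3.527 -0.074 -4.648
v 1.757 0.759 -3.886
v 3.358 -0.409 -4.674
v 1.588 0.424 -3.913
v 3.3 -0.719 -4.47
v 1.529 0.113 -3.708
v 3.38 -0.86 -4.13
v 1.609 -0.027 -3.369
v 3.561 -0.765 -3.814
v 1.79 0.068 -3.053
v 3.758 -0.479 -3.67
v 1.987 0.354 -2.908
v -1.482 3.42 0.767
v -1.377 4.861 1.501
v 0.068 3.538 0.313
v 0.174 4.978 1.047
v -1.034 2.702 2.113
v -0.928 4.142 2.847
v 0.517 2.819 1.659
v 0.622 4.26 2.393
v -0.396 -0.028 -3.497
v -0.142 0.302 -2.91
v -1.784 -0.192 -2.803
v -0.364 0.655 -3.271
v -0.605 0.607 -3.764
v -0.723 0.187 -4.101
v -0.65 -0.359 -4.084
v -0.429 -0.711 -3.723
v -0.188 -0.663 -3.229
v -0.069 -0.244 -2.893
f 2 1 5
f 2 5 3
f 3 5 6
f 3 6 4
f 5 1 7
f 5 7 6
f 6 7 8
f 6 8 4
f 7 1 9
f 7 9 8
f 8 9 10
f 8 10 4
f 9 1 11
f 9 11 10
f 10 11 12
f 10 12 4
f 11 1 13
f 11 13 12
f 12 13 14
f 12 14 4
f 13 1 15
f 13 15 14
f 14 15 16
f 14 16 4
f 15 1 17
f 15 17 16
f 16 17 18
f 16 18 4
f 17 1 19
f 17 19 18
f 18 19 20
f 18 20 4
f 19 1 2
f 19 2 20
f 20 2 3
f 20 3 4
f 22 24 21
f 25 22 21
f 21 24 23
f 23 25 21
f 22 28 24
f 26 22 25
f 26 28 22
f 24 28 23
f 27 25 23
f 23 28 27
f 27 26 25
f 28 26 27
f 30 29 32
f 30 32 31
f 32 29 33
f 32 33 31
f 33 29 34
f 33 34 31
f 34 29 35
f 34 35 31
f 35 29 36
f 35 36 31
f 36 29 37
f 36 37 31
f 37 29 38
f 37 38 31
f 38 29 30
f 38 30 31



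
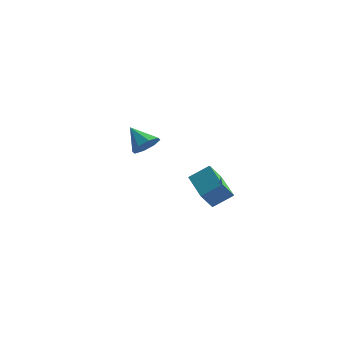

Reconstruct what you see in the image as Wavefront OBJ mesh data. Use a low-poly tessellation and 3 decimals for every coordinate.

v -3.188 -0.297 3.132
v -2.638 -0.031 3.737
v -4.332 -0.203 4.128
v -2.896 0.468 3.394
v -3.325 0.519 2.897
v -3.674 0.092 2.538
v -3.738 -0.563 2.526
v -3.48 -1.062 2.869
v -3.051 -1.113 3.366
v -2.703 -0.686 3.725
v 1.572 -2.07 1.971
v 1.363 -2.714 2.851
v 2.296 -1.327 2.686
v 2.087 -1.971 3.566
v 3.213 -3.229 1.514
v 3.004 -3.873 2.394
v 3.937 -2.486 2.229
v 3.728 -3.13 3.109
f 2 1 4
f 2 4 3
f 4 1 5
f 4 5 3
f 5 1 6
f 5 6 3
f 6 1 7
f 6 7 3
f 7 1 8
f 7 8 3
f 8 1 9
f 8 9 3
f 9 1 10
f 9 10 3
f 10 1 2
f 10 2 3
f 12 14 11
f 15 12 11
f 11 14 13
f 13 15 11
f 12 18 14
f 16 12 15
f 16 18 12
f 14 18 13
f 17 15 13
f 13 18 17
f 17 16 15
f 18 16 17



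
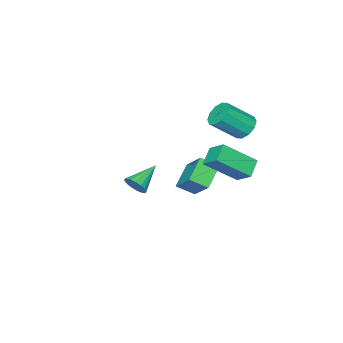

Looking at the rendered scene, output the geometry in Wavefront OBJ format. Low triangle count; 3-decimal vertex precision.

v 4.394 -0.468 1.091
v 4.678 -0.764 1.595
v 2.986 -0.532 1.849
v 4.702 -0.462 1.663
v 4.654 -0.161 1.601
v 4.548 0.07 1.421
v 4.405 0.177 1.166
v 4.261 0.137 0.894
v 4.146 -0.043 0.667
v 4.089 -0.319 0.537
v 4.101 -0.63 0.534
v 4.18 -0.904 0.658
v 4.309 -1.078 0.882
v 4.457 -1.112 1.154
v 4.59 -0.999 1.411
v -2.887 -0.205 2.164
v -2.426 0.435 2.113
v -1.253 -0.315 3.284
v -1.713 -0.955 3.336
v -2.744 0.507 2.477
v -1.57 -0.244 3.648
v -3.116 0.306 2.722
v -1.942 -0.444 3.893
v -3.401 -0.089 2.753
v -2.227 -0.84 3.924
v -3.489 -0.529 2.56
v -2.315 -1.279 3.731
v -3.347 -0.845 2.216
v -2.174 -1.595 3.387
v -3.03 -0.916 1.852
v -1.856 -1.667 3.023
v -2.658 -0.716 1.607
v -1.484 -1.466 2.778
v -2.373 -0.32 1.576
v -1.199 -1.071 2.747
v -2.285 0.119 1.769
v -1.111 -0.631 2.94
v -3.196 -0.575 -0.778
v -1.827 -1.62 0.526
v -3.125 0.419 -0.056
v -1.756 -0.626 1.248
v -2.324 -0.194 -1.388
v -0.955 -1.239 -0.084
v -2.253 0.8 -0.666
v -0.884 -0.245 0.638
v -3.171 -3.174 -2.549
v -2.76 -1.819 -1.267
v -1.924 -2.735 -3.413
v -1.512 -1.38 -2.132
v -2.528 -3.9 -1.988
v -2.116 -2.545 -0.707
v -1.28 -3.461 -2.853
v -0.869 -2.106 -1.571
f 2 1 4
f 2 4 3
f 4 1 5
f 4 5 3
f 5 1 6
f 5 6 3
f 6 1 7
f 6 7 3
f 7 1 8
f 7 8 3
f 8 1 9
f 8 9 3
f 9 1 10
f 9 10 3
f 10 1 11
f 10 11 3
f 11 1 12
f 11 12 3
f 12 1 13
f 12 13 3
f 13 1 14
f 13 14 3
f 14 1 15
f 14 15 3
f 15 1 2
f 15 2 3
f 17 16 20
f 17 20 18
f 18 20 21
f 18 21 19
f 20 16 22
f 20 22 21
f 21 22 23
f 21 23 19
f 22 16 24
f 22 24 23
f 23 24 25
f 23 25 19
f 24 16 26
f 24 26 25
f 25 26 27
f 25 27 19
f 26 16 28
f 26 28 27
f 27 28 29
f 27 29 19
f 28 16 30
f 28 30 29
f 29 30 31
f 29 31 19
f 30 16 32
f 30 32 31
f 31 32 33
f 31 33 19
f 32 16 34
f 32 34 33
f 33 34 35
f 33 35 19
f 34 16 36
f 34 36 35
f 35 36 37
f 35 37 19
f 36 16 17
f 36 17 37
f 37 17 18
f 37 18 19
f 39 41 38
f 42 39 38
f 38 41 40
f 40 42 38
f 39 45 41
f 43 39 42
f 43 45 39
f 41 45 40
f 44 42 40
f 40 45 44
f 44 43 42
f 45 43 44
f 47 49 46
f 50 47 46
f 46 49 48
f 48 50 46
f 47 53 49
f 51 47 50
f 51 53 47
f 49 53 48
f 52 50 48
f 48 53 52
f 52 51 50
f 53 51 52



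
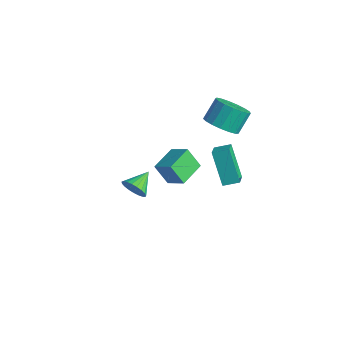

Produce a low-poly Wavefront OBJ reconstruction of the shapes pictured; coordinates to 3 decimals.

v 0.21 -4.281 1.82
v 0.503 -3.947 1.204
v -0.13 -3.099 2.3
v 0.204 -3.996 1.115
v -0.094 -4.095 1.148
v -0.34 -4.227 1.298
v -0.491 -4.367 1.537
v -0.52 -4.493 1.826
v -0.424 -4.582 2.113
v -0.218 -4.619 2.35
v 0.062 -4.597 2.495
v 0.368 -4.521 2.523
v 0.646 -4.404 2.43
v 0.848 -4.265 2.231
v 0.941 -4.129 1.962
v 0.906 -4.019 1.667
v 0.752 -3.955 1.399
v -0.635 1.981 2.83
v 0.021 1.426 3.416
v -0.148 2.364 4.495
v -0.805 2.919 3.91
v 0.316 1.75 3.18
v 0.147 2.688 4.26
v 0.394 2.127 2.865
v 0.224 3.065 3.944
v 0.235 2.471 2.541
v 0.066 3.409 3.621
v -0.122 2.702 2.284
v -0.292 3.64 3.363
v -0.598 2.768 2.152
v -0.767 3.706 3.231
v -1.082 2.654 2.175
v -1.251 3.592 3.254
v -1.463 2.386 2.349
v -1.633 3.324 3.428
v -1.655 2.025 2.632
v -1.825 2.963 3.712
v -1.614 1.653 2.961
v -1.783 2.592 4.041
v -1.348 1.357 3.261
v -1.517 2.295 4.34
v -0.919 1.204 3.461
v -1.088 2.142 4.54
v -0.425 1.229 3.517
v -0.594 2.167 4.596
v 1.28 0.77 0.339
v 2.006 0.047 0.904
v 0.097 0.966 2.111
v 0.823 0.243 2.676
v 1.797 1.497 0.604
v 2.523 0.774 1.169
v 0.614 1.693 2.376
v 1.34 0.97 2.941
v -4.591 0.531 -3.039
v -3.485 0.806 -2.334
v -5.129 2.106 -2.809
v -4.024 2.381 -2.104
v -3.916 0.939 -4.256
v -2.811 1.214 -3.551
v -4.455 2.514 -4.026
v -3.349 2.789 -3.321
f 2 1 4
f 2 4 3
f 4 1 5
f 4 5 3
f 5 1 6
f 5 6 3
f 6 1 7
f 6 7 3
f 7 1 8
f 7 8 3
f 8 1 9
f 8 9 3
f 9 1 10
f 9 10 3
f 10 1 11
f 10 11 3
f 11 1 12
f 11 12 3
f 12 1 13
f 12 13 3
f 13 1 14
f 13 14 3
f 14 1 15
f 14 15 3
f 15 1 16
f 15 16 3
f 16 1 17
f 16 17 3
f 17 1 2
f 17 2 3
f 19 18 22
f 19 22 20
f 20 22 23
f 20 23 21
f 22 18 24
f 22 24 23
f 23 24 25
f 23 25 21
f 24 18 26
f 24 26 25
f 25 26 27
f 25 27 21
f 26 18 28
f 26 28 27
f 27 28 29
f 27 29 21
f 28 18 30
f 28 30 29
f 29 30 31
f 29 31 21
f 30 18 32
f 30 32 31
f 31 32 33
f 31 33 21
f 32 18 34
f 32 34 33
f 33 34 35
f 33 35 21
f 34 18 36
f 34 36 35
f 35 36 37
f 35 37 21
f 36 18 38
f 36 38 37
f 37 38 39
f 37 39 21
f 38 18 40
f 38 40 39
f 39 40 41
f 39 41 21
f 40 18 42
f 40 42 41
f 41 42 43
f 41 43 21
f 42 18 44
f 42 44 43
f 43 44 45
f 43 45 21
f 44 18 19
f 44 19 45
f 45 19 20
f 45 20 21
f 47 49 46
f 50 47 46
f 46 49 48
f 48 50 46
f 47 53 49
f 51 47 50
f 51 53 47
f 49 53 48
f 52 50 48
f 48 53 52
f 52 51 50
f 53 51 52
f 55 57 54
f 58 55 54
f 54 57 56
f 56 58 54
f 55 61 57
f 59 55 58
f 59 61 55
f 57 61 56
f 60 58 56
f 56 61 60
f 60 59 58
f 61 59 60



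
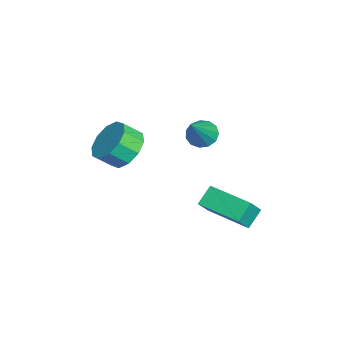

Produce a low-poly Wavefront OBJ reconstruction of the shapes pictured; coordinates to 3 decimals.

v 0.46 1.017 0.947
v 0.972 0.883 0.459
v 1.84 0.463 2.553
v 1.011 1.273 0.561
v 0.874 1.583 0.785
v 0.606 1.713 1.06
v 0.291 1.621 1.299
v 0.03 1.338 1.427
v -0.095 0.953 1.401
v -0.044 0.588 1.231
v 0.167 0.359 0.971
v 0.471 0.339 0.703
v 0.771 0.534 0.512
v 1.991 1.734 -1.666
v 2.593 1.266 -0.74
v 3.329 3.312 -1.74
v 3.932 2.843 -0.814
v 2.588 1.197 -2.326
v 3.191 0.728 -1.4
v 3.927 2.774 -2.4
v 4.529 2.306 -1.474
v 2.224 -2.119 1.353
v 3.26 -2.066 1.275
v 3.352 -2.848 1.969
v 2.316 -2.901 2.047
v 3.075 -1.67 1.746
v 3.168 -2.452 2.44
v 2.566 -1.445 2.067
v 2.658 -2.227 2.761
v 1.926 -1.477 2.115
v 2.018 -2.26 2.81
v 1.4 -1.755 1.872
v 1.492 -2.537 2.566
v 1.188 -2.172 1.431
v 1.28 -2.954 2.125
v 1.372 -2.568 0.96
v 1.465 -3.35 1.654
v 1.882 -2.793 0.639
v 1.974 -3.575 1.333
v 2.522 -2.76 0.59
v 2.614 -3.543 1.285
v 3.048 -2.483 0.834
v 3.14 -3.265 1.528
f 2 1 4
f 2 4 3
f 4 1 5
f 4 5 3
f 5 1 6
f 5 6 3
f 6 1 7
f 6 7 3
f 7 1 8
f 7 8 3
f 8 1 9
f 8 9 3
f 9 1 10
f 9 10 3
f 10 1 11
f 10 11 3
f 11 1 12
f 11 12 3
f 12 1 13
f 12 13 3
f 13 1 2
f 13 2 3
f 15 17 14
f 18 15 14
f 14 17 16
f 16 18 14
f 15 21 17
f 19 15 18
f 19 21 15
f 17 21 16
f 20 18 16
f 16 21 20
f 20 19 18
f 21 19 20
f 23 22 26
f 23 26 24
f 24 26 27
f 24 27 25
f 26 22 28
f 26 28 27
f 27 28 29
f 27 29 25
f 28 22 30
f 28 30 29
f 29 30 31
f 29 31 25
f 30 22 32
f 30 32 31
f 31 32 33
f 31 33 25
f 32 22 34
f 32 34 33
f 33 34 35
f 33 35 25
f 34 22 36
f 34 36 35
f 35 36 37
f 35 37 25
f 36 22 38
f 36 38 37
f 37 38 39
f 37 39 25
f 38 22 40
f 38 40 39
f 39 40 41
f 39 41 25
f 40 22 42
f 40 42 41
f 41 42 43
f 41 43 25
f 42 22 23
f 42 23 43
f 43 23 24
f 43 24 25



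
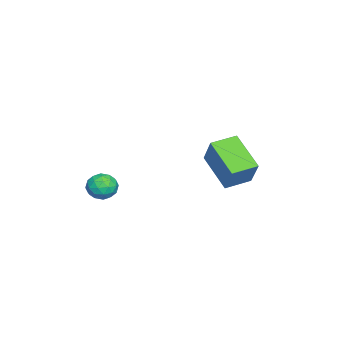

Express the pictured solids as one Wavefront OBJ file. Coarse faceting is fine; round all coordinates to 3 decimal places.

v -2.191 -1.562 -0.083
v -1.689 -1.555 -0.498
v -2.391 -2.565 -0.342
v -1.889 -2.558 -0.757
v -1.781 -2.533 -0.114
v -1.658 -1.913 0.046
v -2.422 -2.207 -0.886
v -2.299 -1.587 -0.726
v -1.831 -1.954 -0.994
v -1.435 -2.156 -0.517
v -2.645 -1.964 -0.323
v -2.249 -2.166 0.154
v -1.922 -1.47 -0.268
v -2.158 -2.65 -0.572
v -2.095 -2.635 -0.194
v -1.799 -2.631 -0.438
v -1.904 -1.681 0.051
v -1.609 -1.677 -0.192
v -1.663 -2.252 0.033
v -2.471 -2.443 -0.648
v -2.176 -2.439 -0.891
v -2.281 -1.489 -0.402
v -1.985 -1.485 -0.646
v -2.417 -1.868 -0.873
v -1.711 -1.701 -0.804
v -1.828 -2.29 -0.955
v -2.142 -2.084 -1.031
v -2.069 -1.719 -0.937
v -1.478 -1.82 -0.523
v -1.596 -2.409 -0.675
v -1.532 -2.394 -0.297
v -1.46 -2.03 -0.204
v -1.562 -2.054 -0.815
v -2.484 -1.711 -0.165
v -2.602 -2.3 -0.317
v -2.62 -2.09 -0.636
v -2.548 -1.726 -0.543
v -2.252 -1.83 0.115
v -2.369 -2.419 -0.036
v -2.011 -2.401 0.097
v -1.938 -2.036 0.191
v -2.518 -2.066 -0.025
v -4.223 1.281 0.467
v -3.52 1.707 1.65
v -4.963 2.109 0.609
v -4.26 2.535 1.792
v -3.22 2.345 -0.512
v -2.517 2.771 0.671
v -3.96 3.173 -0.37
v -3.257 3.599 0.813
f 1 38 17
f 38 12 41
f 17 41 6
f 38 41 17
f 1 17 13
f 17 6 18
f 13 18 2
f 17 18 13
f 1 13 22
f 13 2 23
f 22 23 8
f 13 23 22
f 1 22 34
f 22 8 37
f 34 37 11
f 22 37 34
f 1 34 38
f 34 11 42
f 38 42 12
f 34 42 38
f 2 18 29
f 18 6 32
f 29 32 10
f 18 32 29
f 6 41 19
f 41 12 40
f 19 40 5
f 41 40 19
f 12 42 39
f 42 11 35
f 39 35 3
f 42 35 39
f 11 37 36
f 37 8 24
f 36 24 7
f 37 24 36
f 8 23 28
f 23 2 25
f 28 25 9
f 23 25 28
f 4 30 16
f 30 10 31
f 16 31 5
f 30 31 16
f 4 16 14
f 16 5 15
f 14 15 3
f 16 15 14
f 4 14 21
f 14 3 20
f 21 20 7
f 14 20 21
f 4 21 26
f 21 7 27
f 26 27 9
f 21 27 26
f 4 26 30
f 26 9 33
f 30 33 10
f 26 33 30
f 5 31 19
f 31 10 32
f 19 32 6
f 31 32 19
f 3 15 39
f 15 5 40
f 39 40 12
f 15 40 39
f 7 20 36
f 20 3 35
f 36 35 11
f 20 35 36
f 9 27 28
f 27 7 24
f 28 24 8
f 27 24 28
f 10 33 29
f 33 9 25
f 29 25 2
f 33 25 29
f 44 46 43
f 47 44 43
f 43 46 45
f 45 47 43
f 44 50 46
f 48 44 47
f 48 50 44
f 46 50 45
f 49 47 45
f 45 50 49
f 49 48 47
f 50 48 49



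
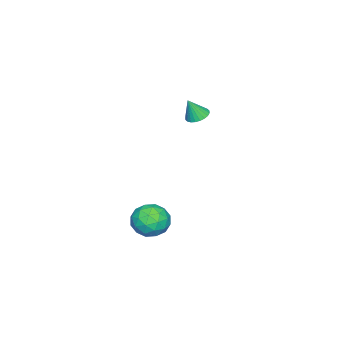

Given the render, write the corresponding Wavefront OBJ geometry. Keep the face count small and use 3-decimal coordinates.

v -2.06 0.751 0.49
v -1.595 1.129 0.456
v -1.72 0.429 1.53
v -1.758 1.266 0.552
v -1.968 1.325 0.639
v -2.191 1.297 0.703
v -2.394 1.186 0.735
v -2.547 1.008 0.729
v -2.625 0.791 0.688
v -2.617 0.569 0.616
v -2.525 0.374 0.525
v -2.362 0.236 0.429
v -2.152 0.177 0.342
v -1.929 0.206 0.278
v -1.726 0.317 0.246
v -1.573 0.495 0.251
v -1.495 0.711 0.293
v -1.502 0.934 0.365
v 3.718 2.343 -3.021
v 4.601 2.035 -3
v 3.219 0.925 -2.84
v 4.102 0.617 -2.819
v 3.77 1.133 -2.113
v 4.079 2.009 -2.225
v 3.741 0.951 -3.615
v 4.05 1.827 -3.727
v 4.616 1.174 -3.368
v 4.633 1.287 -2.439
v 3.187 1.673 -3.401
v 3.204 1.786 -2.472
v 4.204 2.313 -3.027
v 3.616 0.647 -2.813
v 3.421 0.95 -2.398
v 3.94 0.769 -2.386
v 3.896 2.298 -2.571
v 4.415 2.117 -2.558
v 3.927 1.587 -2.037
v 3.405 0.843 -3.282
v 3.924 0.662 -3.269
v 3.88 2.191 -3.454
v 4.399 2.01 -3.442
v 3.893 1.373 -3.803
v 4.731 1.626 -3.23
v 4.438 0.793 -3.124
v 4.226 0.989 -3.592
v 4.407 1.504 -3.658
v 4.742 1.692 -2.684
v 4.448 0.859 -2.578
v 4.253 1.162 -2.163
v 4.434 1.677 -2.228
v 4.75 1.187 -2.9
v 3.372 2.101 -3.262
v 3.078 1.268 -3.156
v 3.386 1.283 -3.612
v 3.567 1.798 -3.677
v 3.382 2.167 -2.716
v 3.089 1.334 -2.61
v 3.413 1.456 -2.182
v 3.594 1.971 -2.248
v 3.07 1.773 -2.94
f 2 1 4
f 2 4 3
f 4 1 5
f 4 5 3
f 5 1 6
f 5 6 3
f 6 1 7
f 6 7 3
f 7 1 8
f 7 8 3
f 8 1 9
f 8 9 3
f 9 1 10
f 9 10 3
f 10 1 11
f 10 11 3
f 11 1 12
f 11 12 3
f 12 1 13
f 12 13 3
f 13 1 14
f 13 14 3
f 14 1 15
f 14 15 3
f 15 1 16
f 15 16 3
f 16 1 17
f 16 17 3
f 17 1 18
f 17 18 3
f 18 1 2
f 18 2 3
f 19 56 35
f 56 30 59
f 35 59 24
f 56 59 35
f 19 35 31
f 35 24 36
f 31 36 20
f 35 36 31
f 19 31 40
f 31 20 41
f 40 41 26
f 31 41 40
f 19 40 52
f 40 26 55
f 52 55 29
f 40 55 52
f 19 52 56
f 52 29 60
f 56 60 30
f 52 60 56
f 20 36 47
f 36 24 50
f 47 50 28
f 36 50 47
f 24 59 37
f 59 30 58
f 37 58 23
f 59 58 37
f 30 60 57
f 60 29 53
f 57 53 21
f 60 53 57
f 29 55 54
f 55 26 42
f 54 42 25
f 55 42 54
f 26 41 46
f 41 20 43
f 46 43 27
f 41 43 46
f 22 48 34
f 48 28 49
f 34 49 23
f 48 49 34
f 22 34 32
f 34 23 33
f 32 33 21
f 34 33 32
f 22 32 39
f 32 21 38
f 39 38 25
f 32 38 39
f 22 39 44
f 39 25 45
f 44 45 27
f 39 45 44
f 22 44 48
f 44 27 51
f 48 51 28
f 44 51 48
f 23 49 37
f 49 28 50
f 37 50 24
f 49 50 37
f 21 33 57
f 33 23 58
f 57 58 30
f 33 58 57
f 25 38 54
f 38 21 53
f 54 53 29
f 38 53 54
f 27 45 46
f 45 25 42
f 46 42 26
f 45 42 46
f 28 51 47
f 51 27 43
f 47 43 20
f 51 43 47

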